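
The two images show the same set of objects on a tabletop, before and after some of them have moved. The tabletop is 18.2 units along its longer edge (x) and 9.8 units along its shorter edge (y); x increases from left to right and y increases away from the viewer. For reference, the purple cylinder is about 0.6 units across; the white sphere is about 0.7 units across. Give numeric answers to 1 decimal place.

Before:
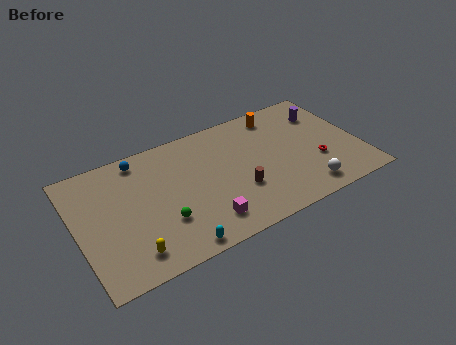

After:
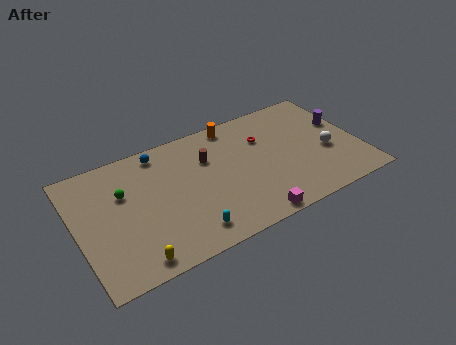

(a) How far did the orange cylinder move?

2.9

The orange cylinder moved from about (13.5, 8.4) to (10.6, 8.8), a distance of √(2.9² + 0.4²) ≈ 2.9.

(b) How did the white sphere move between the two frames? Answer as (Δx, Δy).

(1.9, 2.5)

The white sphere started near (14.2, 1.5) and ended near (16.1, 4.0).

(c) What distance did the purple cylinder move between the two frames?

1.6

The purple cylinder was near (16.4, 7.3) before and (17.4, 6.0) after, so it travelled √(1.0² + 1.3²) ≈ 1.6 units.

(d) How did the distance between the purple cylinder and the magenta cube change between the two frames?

-1.6

Before: roughly 10.2 units apart; after: 8.6. That's 1.6 units closer together.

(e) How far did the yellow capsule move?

0.6

The yellow capsule was near (3.0, 1.7) before and (3.1, 1.1) after, so it travelled √(0.1² + 0.6²) ≈ 0.6 units.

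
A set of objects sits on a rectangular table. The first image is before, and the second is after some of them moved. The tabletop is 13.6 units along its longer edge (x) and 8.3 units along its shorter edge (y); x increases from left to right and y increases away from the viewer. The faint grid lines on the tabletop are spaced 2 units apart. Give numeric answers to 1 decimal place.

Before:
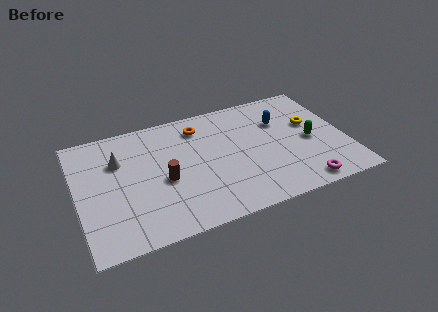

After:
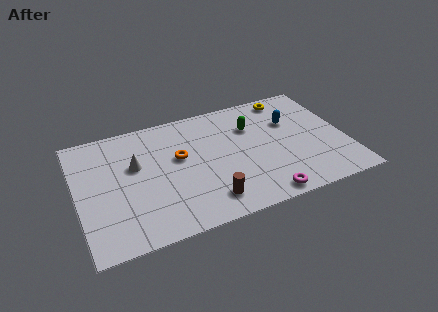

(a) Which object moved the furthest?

the green capsule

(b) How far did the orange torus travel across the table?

2.2

The orange torus was near (6.4, 6.7) before and (5.2, 4.9) after, so it travelled √(1.2² + 1.8²) ≈ 2.2 units.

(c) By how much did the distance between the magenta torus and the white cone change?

-2.6

Before: roughly 10.0 units apart; after: 7.4. That's 2.6 units closer together.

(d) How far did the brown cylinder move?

2.9

The brown cylinder moved from about (4.3, 3.6) to (6.3, 1.5), a distance of √(2.0² + 2.1²) ≈ 2.9.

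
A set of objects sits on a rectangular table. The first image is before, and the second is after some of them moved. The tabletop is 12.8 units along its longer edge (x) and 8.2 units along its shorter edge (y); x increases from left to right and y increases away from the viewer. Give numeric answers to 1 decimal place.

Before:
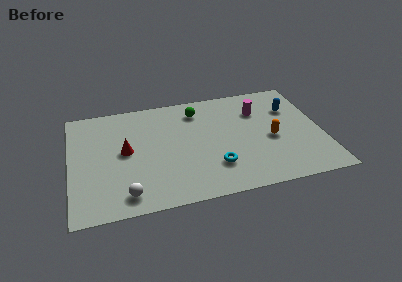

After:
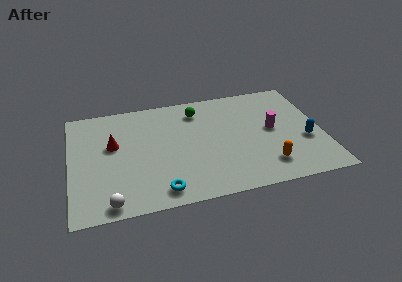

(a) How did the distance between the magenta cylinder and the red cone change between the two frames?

+1.0

Before: roughly 7.1 units apart; after: 8.1. That's 1.0 units further apart.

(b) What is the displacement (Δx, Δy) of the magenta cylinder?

(0.6, -1.6)

The magenta cylinder started near (9.7, 5.9) and ended near (10.3, 4.3).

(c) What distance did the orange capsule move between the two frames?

1.9

The orange capsule moved from about (10.2, 3.6) to (9.8, 1.7), a distance of √(0.4² + 1.9²) ≈ 1.9.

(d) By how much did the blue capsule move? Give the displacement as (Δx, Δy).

(0.5, -2.6)

From the two frames, the blue capsule sits at roughly (11.4, 5.7) before and (11.9, 3.1) after.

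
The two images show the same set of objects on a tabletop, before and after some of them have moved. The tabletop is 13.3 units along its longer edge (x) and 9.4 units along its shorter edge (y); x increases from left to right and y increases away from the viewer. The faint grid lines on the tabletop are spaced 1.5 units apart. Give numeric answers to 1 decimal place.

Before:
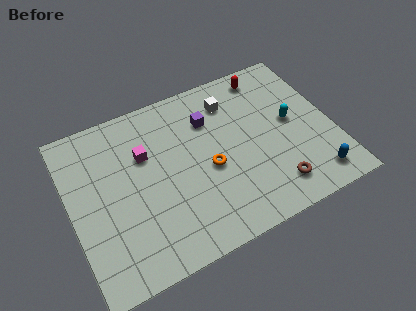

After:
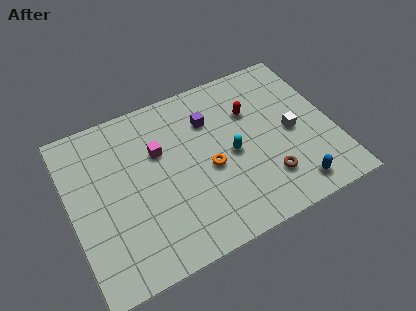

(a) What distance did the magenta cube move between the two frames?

0.7

The magenta cube moved from about (3.9, 6.2) to (4.6, 6.1), a distance of √(0.7² + 0.1²) ≈ 0.7.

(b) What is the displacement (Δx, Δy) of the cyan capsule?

(-3.2, -0.6)

The cyan capsule was at about (11.3, 5.0) and moved to about (8.1, 4.4).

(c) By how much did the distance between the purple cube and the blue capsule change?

-0.6

Before: roughly 7.1 units apart; after: 6.5. That's 0.6 units closer together.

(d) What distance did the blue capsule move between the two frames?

1.1

The blue capsule was near (11.9, 1.4) before and (10.8, 1.3) after, so it travelled √(1.1² + 0.1²) ≈ 1.1 units.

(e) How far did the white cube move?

4.0

The white cube moved from about (8.5, 7.4) to (11.2, 4.4), a distance of √(2.7² + 3.0²) ≈ 4.0.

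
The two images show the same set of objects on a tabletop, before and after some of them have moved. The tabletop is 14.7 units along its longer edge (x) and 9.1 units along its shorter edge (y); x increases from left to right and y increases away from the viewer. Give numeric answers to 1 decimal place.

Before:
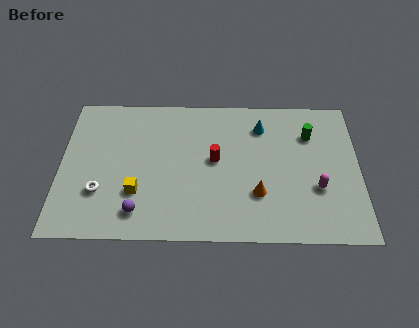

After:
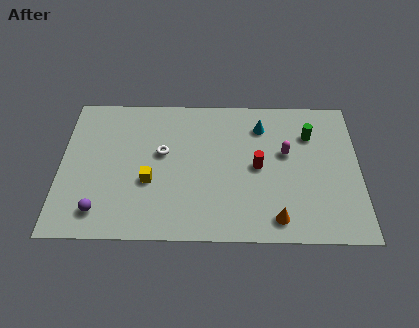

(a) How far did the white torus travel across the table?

3.9

From (2.0, 2.8) to (5.0, 5.3), the white torus covered √(3.0² + 2.5²) ≈ 3.9 units.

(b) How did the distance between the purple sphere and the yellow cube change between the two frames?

+1.9

They were about 1.2 units apart before and 3.1 after — 1.9 units further apart.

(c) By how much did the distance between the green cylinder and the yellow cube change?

-0.8

Before: roughly 9.3 units apart; after: 8.5. That's 0.8 units closer together.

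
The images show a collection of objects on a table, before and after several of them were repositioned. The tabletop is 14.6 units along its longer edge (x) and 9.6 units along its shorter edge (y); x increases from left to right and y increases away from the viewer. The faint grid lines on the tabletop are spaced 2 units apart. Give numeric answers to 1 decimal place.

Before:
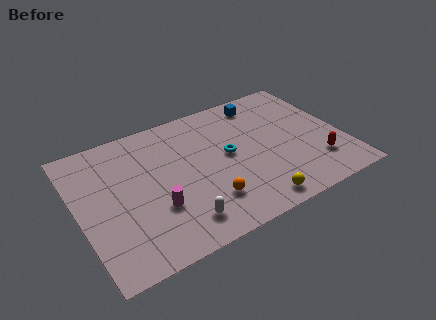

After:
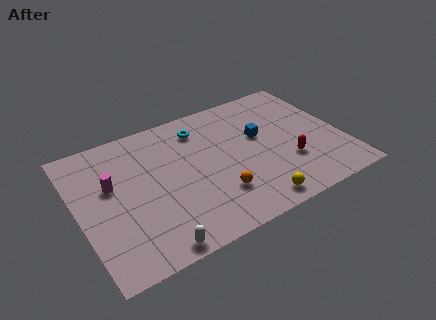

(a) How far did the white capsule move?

1.8

From (5.1, 1.7) to (3.5, 0.8), the white capsule covered √(1.6² + 0.9²) ≈ 1.8 units.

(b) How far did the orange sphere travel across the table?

0.6

The orange sphere was near (6.7, 2.4) before and (7.3, 2.6) after, so it travelled √(0.6² + 0.2²) ≈ 0.6 units.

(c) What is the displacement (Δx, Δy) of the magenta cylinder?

(-2.1, 2.6)

The magenta cylinder was at about (4.0, 3.2) and moved to about (1.9, 5.8).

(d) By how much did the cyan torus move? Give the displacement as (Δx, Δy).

(-1.2, 2.6)

From the two frames, the cyan torus sits at roughly (8.3, 5.1) before and (7.1, 7.7) after.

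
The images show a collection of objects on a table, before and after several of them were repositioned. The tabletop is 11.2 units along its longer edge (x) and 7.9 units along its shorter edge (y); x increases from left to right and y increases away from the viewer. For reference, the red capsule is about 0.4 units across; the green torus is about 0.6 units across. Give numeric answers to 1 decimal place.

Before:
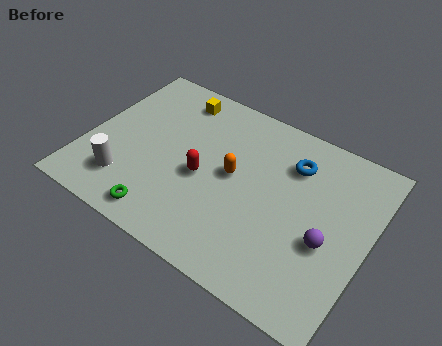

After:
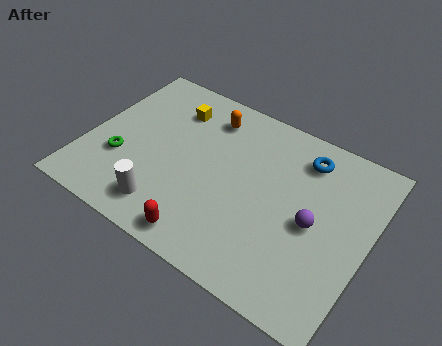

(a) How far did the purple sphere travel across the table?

0.8

The purple sphere moved from about (9.7, 3.2) to (9.1, 3.7), a distance of √(0.6² + 0.5²) ≈ 0.8.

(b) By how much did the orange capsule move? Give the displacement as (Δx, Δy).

(-1.4, 2.2)

The orange capsule was at about (5.8, 4.2) and moved to about (4.4, 6.4).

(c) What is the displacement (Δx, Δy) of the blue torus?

(0.4, 0.5)

The blue torus started near (7.9, 5.9) and ended near (8.3, 6.4).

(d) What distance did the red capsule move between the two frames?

2.7

From (4.7, 3.5) to (5.3, 0.9), the red capsule covered √(0.6² + 2.6²) ≈ 2.7 units.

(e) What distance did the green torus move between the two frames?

2.7

The green torus moved from about (3.6, 1.0) to (1.5, 2.7), a distance of √(2.1² + 1.7²) ≈ 2.7.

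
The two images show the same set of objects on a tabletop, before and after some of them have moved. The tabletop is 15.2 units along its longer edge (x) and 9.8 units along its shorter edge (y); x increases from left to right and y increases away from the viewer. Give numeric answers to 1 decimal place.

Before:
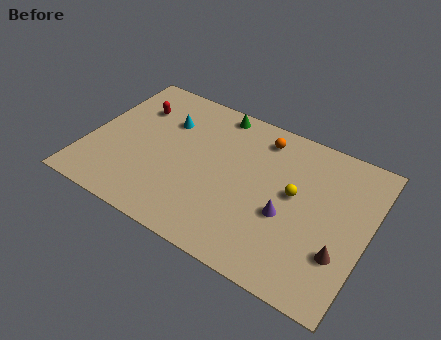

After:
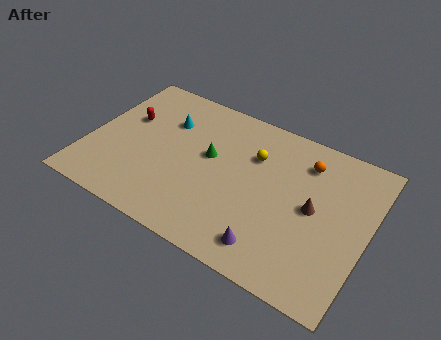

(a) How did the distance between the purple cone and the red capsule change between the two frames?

+0.3

The distance was about 9.5 in the first image and 9.8 in the second, so they moved 0.3 units further apart.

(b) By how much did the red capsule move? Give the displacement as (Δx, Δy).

(-0.3, -1.0)

The red capsule started near (2.1, 7.1) and ended near (1.8, 6.1).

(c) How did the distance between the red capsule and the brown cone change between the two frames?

-2.0

They were about 12.6 units apart before and 10.6 after — 2.0 units closer together.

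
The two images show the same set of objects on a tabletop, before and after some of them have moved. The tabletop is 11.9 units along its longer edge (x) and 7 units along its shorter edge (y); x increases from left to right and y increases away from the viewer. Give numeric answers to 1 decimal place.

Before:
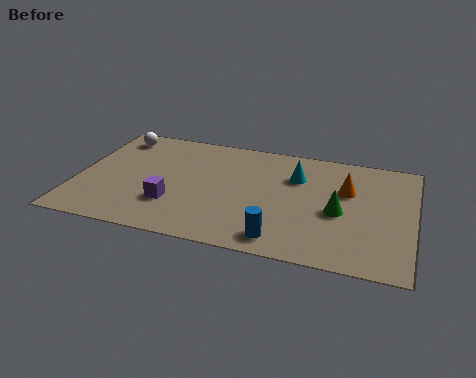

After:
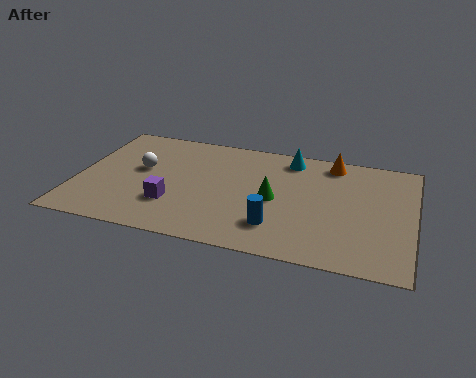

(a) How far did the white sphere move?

2.2

From (1.1, 5.9) to (2.2, 4.0), the white sphere covered √(1.1² + 1.9²) ≈ 2.2 units.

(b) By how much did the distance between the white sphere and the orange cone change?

-1.5

The distance was about 8.5 in the first image and 7.0 in the second, so they moved 1.5 units closer together.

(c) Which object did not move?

the purple cube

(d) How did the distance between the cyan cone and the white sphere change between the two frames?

-1.1

They were about 6.7 units apart before and 5.6 after — 1.1 units closer together.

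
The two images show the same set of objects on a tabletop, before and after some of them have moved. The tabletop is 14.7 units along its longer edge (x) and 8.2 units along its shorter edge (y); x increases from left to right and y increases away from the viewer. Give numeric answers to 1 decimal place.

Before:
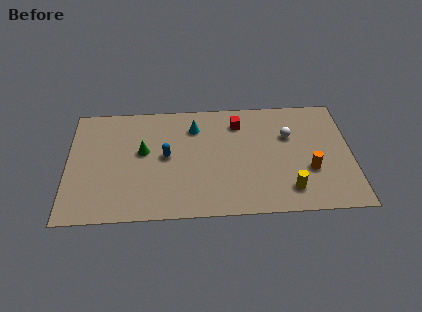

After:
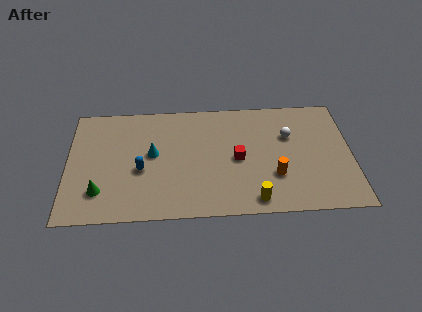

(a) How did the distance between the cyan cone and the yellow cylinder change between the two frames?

-0.4

Before: roughly 6.7 units apart; after: 6.3. That's 0.4 units closer together.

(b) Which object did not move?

the white sphere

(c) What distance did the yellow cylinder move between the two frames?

1.9

The yellow cylinder was near (11.4, 1.6) before and (9.6, 1.0) after, so it travelled √(1.8² + 0.6²) ≈ 1.9 units.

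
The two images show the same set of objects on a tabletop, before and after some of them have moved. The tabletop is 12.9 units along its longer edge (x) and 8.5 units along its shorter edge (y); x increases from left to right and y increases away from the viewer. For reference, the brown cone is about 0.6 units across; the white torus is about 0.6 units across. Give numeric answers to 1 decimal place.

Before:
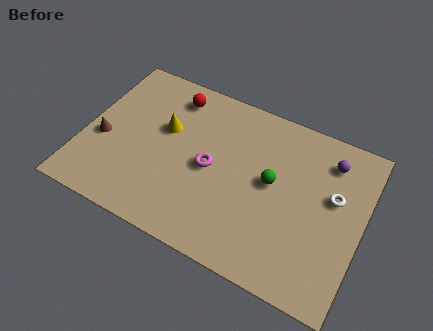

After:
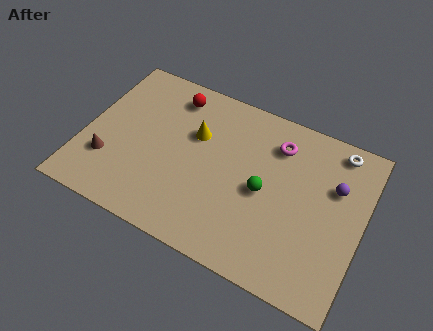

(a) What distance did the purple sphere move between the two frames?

1.3

The purple sphere was near (11.1, 6.8) before and (11.5, 5.6) after, so it travelled √(0.4² + 1.2²) ≈ 1.3 units.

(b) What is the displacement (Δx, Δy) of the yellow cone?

(1.4, 0.3)

The yellow cone was at about (3.6, 5.2) and moved to about (5.0, 5.5).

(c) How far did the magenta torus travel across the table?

3.8

The magenta torus was near (5.9, 4.1) before and (8.7, 6.6) after, so it travelled √(2.8² + 2.5²) ≈ 3.8 units.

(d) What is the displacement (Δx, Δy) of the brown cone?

(0.4, -1.0)

From the two frames, the brown cone sits at roughly (0.9, 3.5) before and (1.3, 2.5) after.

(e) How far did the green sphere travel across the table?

0.7

The green sphere moved from about (8.7, 4.6) to (8.4, 4.0), a distance of √(0.3² + 0.6²) ≈ 0.7.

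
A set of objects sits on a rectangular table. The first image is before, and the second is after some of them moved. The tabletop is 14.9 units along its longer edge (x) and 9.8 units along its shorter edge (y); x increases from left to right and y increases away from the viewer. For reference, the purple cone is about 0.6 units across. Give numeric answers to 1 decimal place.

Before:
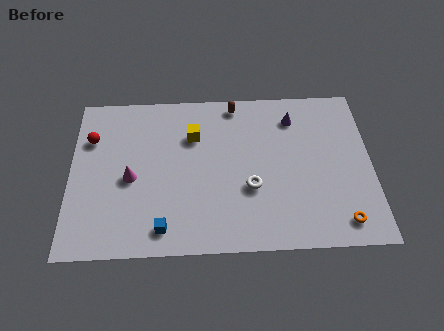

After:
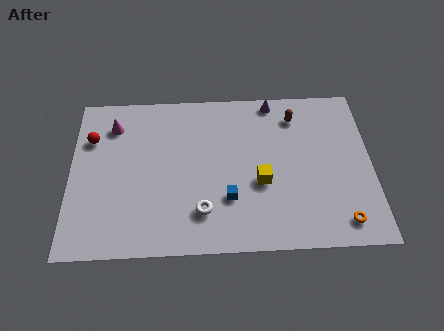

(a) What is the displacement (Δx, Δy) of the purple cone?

(-1.0, 1.1)

The purple cone started near (11.1, 7.8) and ended near (10.1, 8.9).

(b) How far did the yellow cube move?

4.5

The yellow cube was near (6.1, 6.9) before and (9.4, 3.9) after, so it travelled √(3.3² + 3.0²) ≈ 4.5 units.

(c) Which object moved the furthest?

the yellow cube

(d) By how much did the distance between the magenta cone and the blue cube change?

+4.0

The distance was about 3.4 in the first image and 7.4 in the second, so they moved 4.0 units further apart.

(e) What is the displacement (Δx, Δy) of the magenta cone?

(-0.9, 3.3)

The magenta cone was at about (3.0, 4.4) and moved to about (2.1, 7.7).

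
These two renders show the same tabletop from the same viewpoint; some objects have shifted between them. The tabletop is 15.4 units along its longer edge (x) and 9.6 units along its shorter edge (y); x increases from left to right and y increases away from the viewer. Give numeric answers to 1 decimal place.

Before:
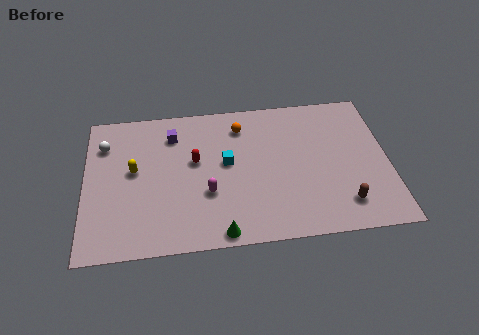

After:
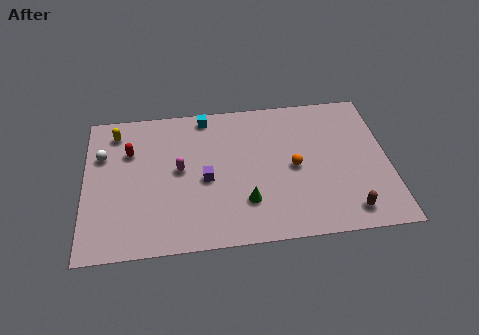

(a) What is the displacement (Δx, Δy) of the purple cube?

(1.6, -3.2)

The purple cube started near (4.5, 7.5) and ended near (6.1, 4.3).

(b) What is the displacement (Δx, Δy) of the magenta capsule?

(-1.4, 1.7)

The magenta capsule was at about (6.2, 3.4) and moved to about (4.8, 5.1).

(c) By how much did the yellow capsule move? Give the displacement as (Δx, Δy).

(-0.9, 2.7)

The yellow capsule started near (2.5, 5.3) and ended near (1.6, 8.0).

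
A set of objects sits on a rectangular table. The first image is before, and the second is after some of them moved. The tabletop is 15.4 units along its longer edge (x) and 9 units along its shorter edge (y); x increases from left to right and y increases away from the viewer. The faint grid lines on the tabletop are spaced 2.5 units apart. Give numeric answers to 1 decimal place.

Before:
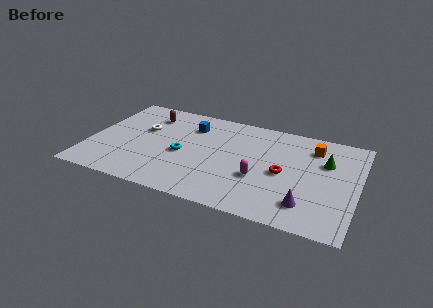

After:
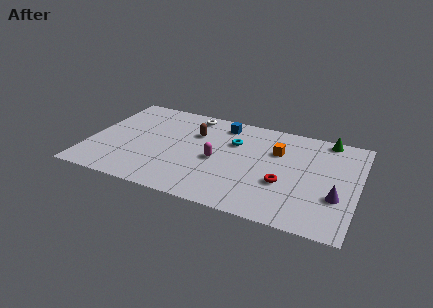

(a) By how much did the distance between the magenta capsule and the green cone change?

+2.8

The distance was about 4.5 in the first image and 7.3 in the second, so they moved 2.8 units further apart.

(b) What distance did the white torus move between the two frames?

3.5

The white torus moved from about (2.9, 5.6) to (5.5, 7.9), a distance of √(2.6² + 2.3²) ≈ 3.5.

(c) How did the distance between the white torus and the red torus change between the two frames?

-1.0

Before: roughly 8.4 units apart; after: 7.4. That's 1.0 units closer together.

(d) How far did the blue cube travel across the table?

2.0

From (5.6, 6.8) to (7.4, 7.6), the blue cube covered √(1.8² + 0.8²) ≈ 2.0 units.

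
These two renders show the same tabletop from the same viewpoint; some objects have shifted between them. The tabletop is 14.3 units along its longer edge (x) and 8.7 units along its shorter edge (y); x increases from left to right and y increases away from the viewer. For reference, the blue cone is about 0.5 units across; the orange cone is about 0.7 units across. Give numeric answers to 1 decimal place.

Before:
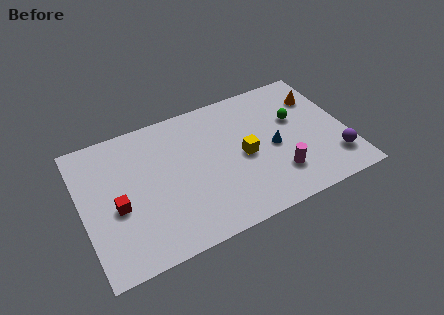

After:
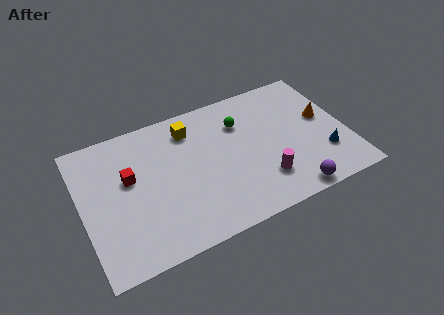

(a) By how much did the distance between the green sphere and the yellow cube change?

-0.5

Before: roughly 3.3 units apart; after: 2.8. That's 0.5 units closer together.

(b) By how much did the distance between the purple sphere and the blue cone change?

-1.0

They were about 3.7 units apart before and 2.7 after — 1.0 units closer together.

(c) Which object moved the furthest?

the yellow cube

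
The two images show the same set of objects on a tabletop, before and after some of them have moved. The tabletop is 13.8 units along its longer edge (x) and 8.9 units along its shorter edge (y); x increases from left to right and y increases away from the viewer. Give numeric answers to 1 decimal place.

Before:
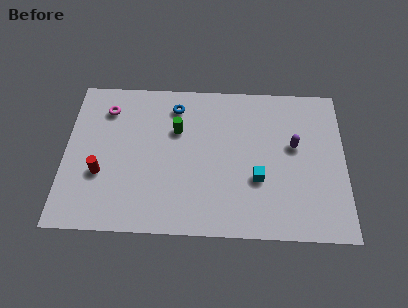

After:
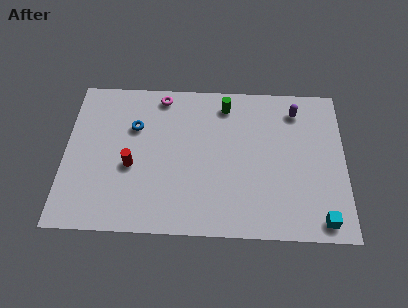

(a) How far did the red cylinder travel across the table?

1.6

The red cylinder was near (1.8, 3.2) before and (3.3, 3.7) after, so it travelled √(1.5² + 0.5²) ≈ 1.6 units.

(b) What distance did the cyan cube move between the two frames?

3.8

The cyan cube was near (9.5, 3.2) before and (12.6, 1.0) after, so it travelled √(3.1² + 2.2²) ≈ 3.8 units.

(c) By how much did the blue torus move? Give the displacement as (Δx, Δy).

(-2.0, -1.3)

The blue torus was at about (5.4, 7.3) and moved to about (3.4, 6.0).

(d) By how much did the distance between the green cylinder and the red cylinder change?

+1.4

They were about 4.6 units apart before and 6.0 after — 1.4 units further apart.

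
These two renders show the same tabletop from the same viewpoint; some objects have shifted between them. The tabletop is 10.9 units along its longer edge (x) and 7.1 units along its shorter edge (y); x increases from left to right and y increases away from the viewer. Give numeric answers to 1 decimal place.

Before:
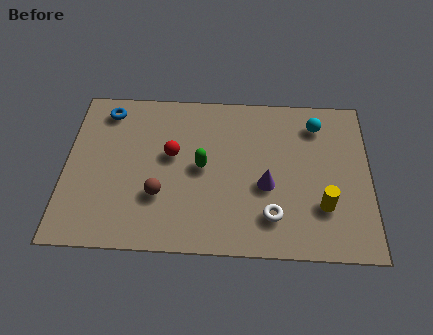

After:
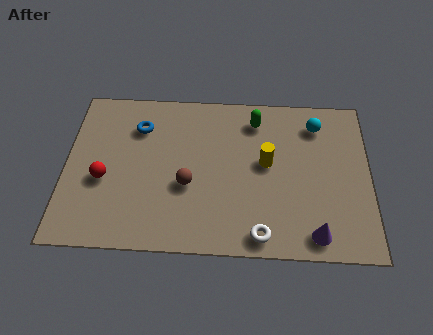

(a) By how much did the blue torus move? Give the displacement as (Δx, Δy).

(1.2, -0.7)

The blue torus was at about (1.4, 6.0) and moved to about (2.6, 5.3).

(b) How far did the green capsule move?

2.9

From (4.9, 3.6) to (6.8, 5.8), the green capsule covered √(1.9² + 2.2²) ≈ 2.9 units.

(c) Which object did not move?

the cyan sphere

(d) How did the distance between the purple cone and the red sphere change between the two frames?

+4.2

They were about 3.6 units apart before and 7.8 after — 4.2 units further apart.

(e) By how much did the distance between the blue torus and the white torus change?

-1.1

The distance was about 7.4 in the first image and 6.3 in the second, so they moved 1.1 units closer together.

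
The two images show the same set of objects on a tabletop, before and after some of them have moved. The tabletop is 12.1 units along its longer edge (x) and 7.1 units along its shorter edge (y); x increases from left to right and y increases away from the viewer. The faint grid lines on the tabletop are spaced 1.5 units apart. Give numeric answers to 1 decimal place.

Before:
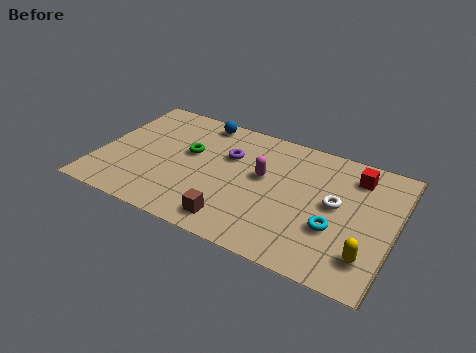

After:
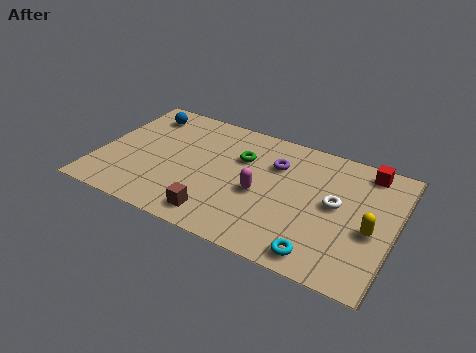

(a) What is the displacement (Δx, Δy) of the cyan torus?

(-0.4, -1.6)

From the two frames, the cyan torus sits at roughly (9.8, 2.5) before and (9.4, 0.9) after.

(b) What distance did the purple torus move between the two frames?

1.9

The purple torus was near (5.2, 4.7) before and (7.1, 5.0) after, so it travelled √(1.9² + 0.3²) ≈ 1.9 units.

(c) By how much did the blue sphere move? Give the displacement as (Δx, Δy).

(-2.4, -0.5)

From the two frames, the blue sphere sits at roughly (3.8, 6.3) before and (1.4, 5.8) after.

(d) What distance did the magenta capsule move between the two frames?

1.0

The magenta capsule moved from about (6.7, 4.1) to (6.7, 3.1), a distance of √(0.0² + 1.0²) ≈ 1.0.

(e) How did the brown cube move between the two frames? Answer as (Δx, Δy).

(-0.7, 0.0)

From the two frames, the brown cube sits at roughly (5.9, 1.1) before and (5.2, 1.1) after.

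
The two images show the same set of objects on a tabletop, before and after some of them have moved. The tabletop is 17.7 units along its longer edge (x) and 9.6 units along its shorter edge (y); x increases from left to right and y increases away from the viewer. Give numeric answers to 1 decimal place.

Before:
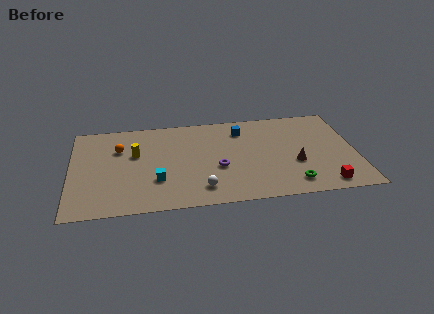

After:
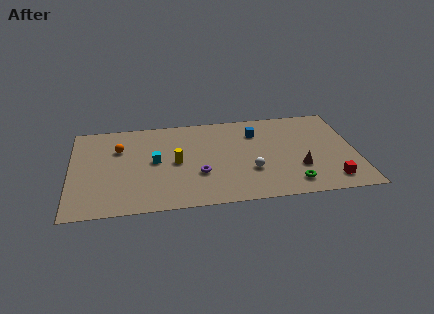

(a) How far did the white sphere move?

3.4

The white sphere moved from about (8.0, 1.8) to (11.1, 3.2), a distance of √(3.1² + 1.4²) ≈ 3.4.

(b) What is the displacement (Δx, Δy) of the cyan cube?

(-0.1, 2.0)

From the two frames, the cyan cube sits at roughly (5.3, 3.0) before and (5.2, 5.0) after.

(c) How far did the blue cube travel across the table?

1.0

The blue cube moved from about (10.7, 7.6) to (11.6, 7.2), a distance of √(0.9² + 0.4²) ≈ 1.0.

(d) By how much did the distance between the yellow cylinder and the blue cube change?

-1.2

Before: roughly 6.9 units apart; after: 5.7. That's 1.2 units closer together.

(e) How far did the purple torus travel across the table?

1.3

The purple torus was near (9.1, 3.8) before and (7.9, 3.3) after, so it travelled √(1.2² + 0.5²) ≈ 1.3 units.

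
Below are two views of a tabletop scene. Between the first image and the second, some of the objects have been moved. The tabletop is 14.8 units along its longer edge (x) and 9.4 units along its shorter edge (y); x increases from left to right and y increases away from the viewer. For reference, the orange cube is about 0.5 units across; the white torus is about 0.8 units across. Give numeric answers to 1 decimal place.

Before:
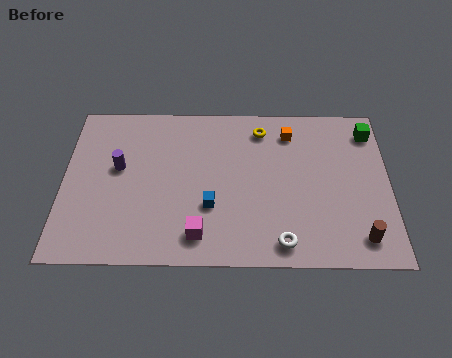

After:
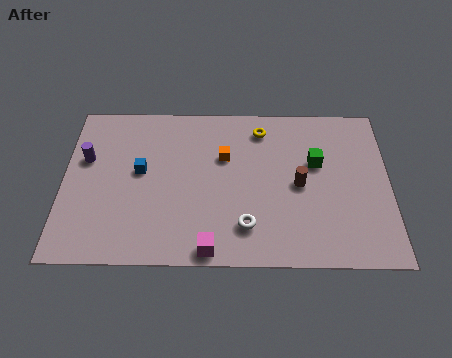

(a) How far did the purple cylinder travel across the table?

1.6

The purple cylinder was near (2.5, 5.4) before and (1.0, 5.9) after, so it travelled √(1.5² + 0.5²) ≈ 1.6 units.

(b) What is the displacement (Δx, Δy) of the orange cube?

(-3.0, -1.5)

From the two frames, the orange cube sits at roughly (10.3, 7.6) before and (7.3, 6.1) after.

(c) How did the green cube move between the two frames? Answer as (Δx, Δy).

(-2.5, -1.9)

From the two frames, the green cube sits at roughly (14.0, 7.7) before and (11.5, 5.8) after.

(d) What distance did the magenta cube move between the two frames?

0.9

From (6.2, 1.6) to (6.7, 0.8), the magenta cube covered √(0.5² + 0.8²) ≈ 0.9 units.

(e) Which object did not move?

the yellow torus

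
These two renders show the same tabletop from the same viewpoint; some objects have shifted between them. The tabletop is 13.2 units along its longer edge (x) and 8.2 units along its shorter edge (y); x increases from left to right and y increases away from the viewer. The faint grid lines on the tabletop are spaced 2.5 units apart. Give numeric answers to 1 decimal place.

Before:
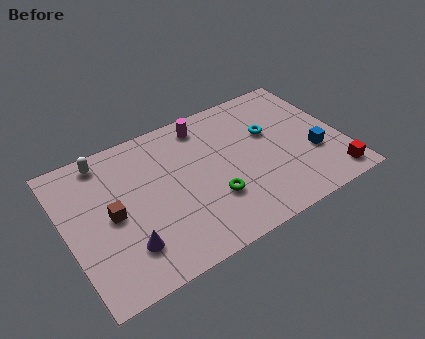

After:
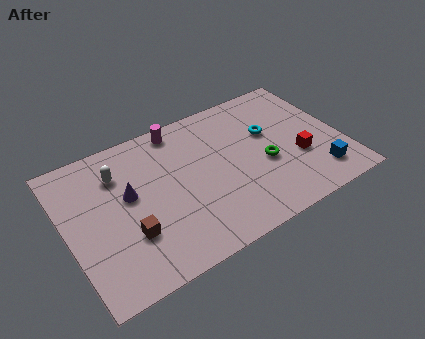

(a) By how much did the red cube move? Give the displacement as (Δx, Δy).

(-1.3, 1.9)

From the two frames, the red cube sits at roughly (12.3, 1.1) before and (11.0, 3.0) after.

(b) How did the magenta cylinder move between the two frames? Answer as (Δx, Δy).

(-1.2, 0.3)

From the two frames, the magenta cylinder sits at roughly (7.0, 7.0) before and (5.8, 7.3) after.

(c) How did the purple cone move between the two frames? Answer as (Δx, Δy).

(0.5, 2.7)

The purple cone was at about (2.5, 2.0) and moved to about (3.0, 4.7).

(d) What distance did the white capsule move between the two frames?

1.2

From (2.2, 7.2) to (2.7, 6.1), the white capsule covered √(0.5² + 1.1²) ≈ 1.2 units.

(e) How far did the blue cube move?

1.3

The blue cube moved from about (11.7, 2.9) to (11.7, 1.6), a distance of √(0.0² + 1.3²) ≈ 1.3.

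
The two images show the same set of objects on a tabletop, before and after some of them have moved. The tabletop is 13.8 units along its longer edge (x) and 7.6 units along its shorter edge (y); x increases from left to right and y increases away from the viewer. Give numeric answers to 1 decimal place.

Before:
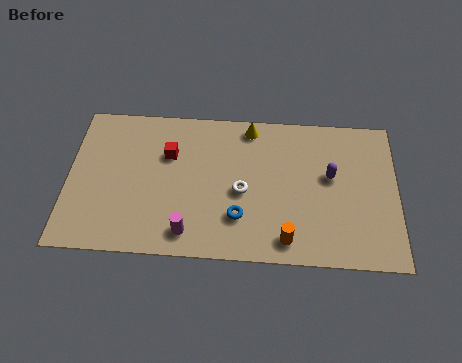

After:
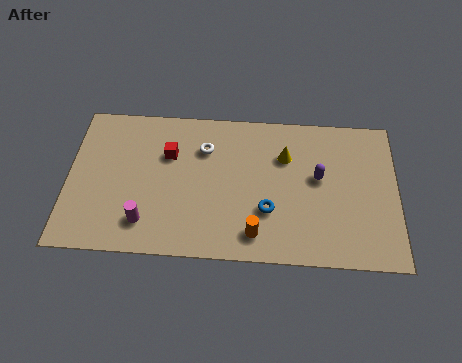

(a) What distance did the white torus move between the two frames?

2.6

The white torus moved from about (7.3, 3.4) to (5.7, 5.5), a distance of √(1.6² + 2.1²) ≈ 2.6.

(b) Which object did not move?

the red cube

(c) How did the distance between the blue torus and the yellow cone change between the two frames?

-1.7

Before: roughly 4.6 units apart; after: 2.9. That's 1.7 units closer together.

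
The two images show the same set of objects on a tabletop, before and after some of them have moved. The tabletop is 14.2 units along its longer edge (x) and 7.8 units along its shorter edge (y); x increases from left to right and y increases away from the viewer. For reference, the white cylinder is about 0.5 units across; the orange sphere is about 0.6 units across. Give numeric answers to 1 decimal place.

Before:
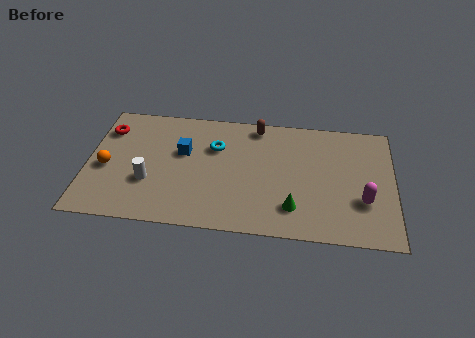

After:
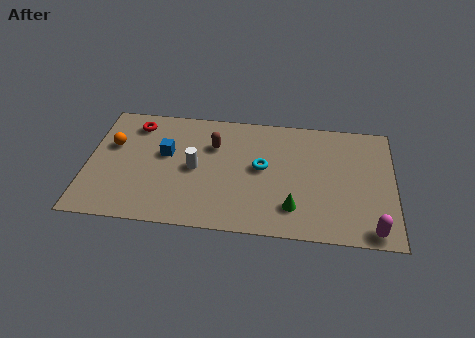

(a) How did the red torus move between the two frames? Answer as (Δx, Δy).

(1.3, 0.5)

The red torus started near (0.8, 5.9) and ended near (2.1, 6.4).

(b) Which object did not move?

the green cone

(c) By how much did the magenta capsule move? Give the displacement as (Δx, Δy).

(0.4, -1.8)

The magenta capsule started near (12.8, 2.6) and ended near (13.2, 0.8).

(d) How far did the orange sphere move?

1.5

The orange sphere was near (0.9, 3.4) before and (1.1, 4.9) after, so it travelled √(0.2² + 1.5²) ≈ 1.5 units.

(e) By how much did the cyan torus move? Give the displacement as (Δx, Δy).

(2.2, -1.1)

From the two frames, the cyan torus sits at roughly (5.9, 5.3) before and (8.1, 4.2) after.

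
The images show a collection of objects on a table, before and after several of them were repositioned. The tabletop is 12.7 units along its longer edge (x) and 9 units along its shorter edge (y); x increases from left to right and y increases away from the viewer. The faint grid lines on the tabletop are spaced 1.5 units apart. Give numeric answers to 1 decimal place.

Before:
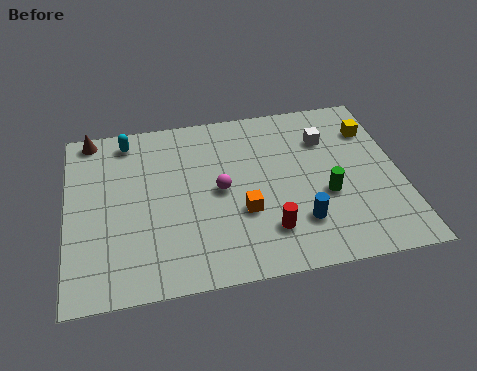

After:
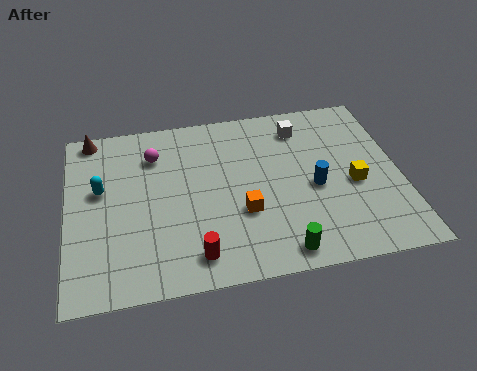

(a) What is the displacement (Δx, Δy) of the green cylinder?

(-1.9, -2.5)

The green cylinder started near (9.8, 3.5) and ended near (7.9, 1.0).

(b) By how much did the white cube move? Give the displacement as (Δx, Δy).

(-0.9, 0.8)

The white cube was at about (10.0, 6.5) and moved to about (9.1, 7.3).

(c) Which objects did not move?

the orange cube and the brown cone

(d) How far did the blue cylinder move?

1.8

The blue cylinder was near (8.7, 2.3) before and (9.4, 4.0) after, so it travelled √(0.7² + 1.7²) ≈ 1.8 units.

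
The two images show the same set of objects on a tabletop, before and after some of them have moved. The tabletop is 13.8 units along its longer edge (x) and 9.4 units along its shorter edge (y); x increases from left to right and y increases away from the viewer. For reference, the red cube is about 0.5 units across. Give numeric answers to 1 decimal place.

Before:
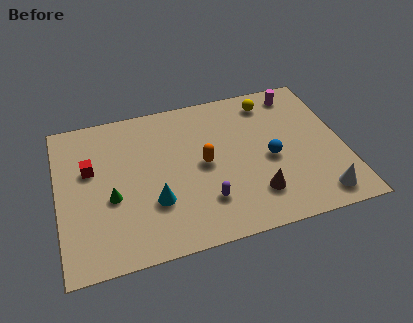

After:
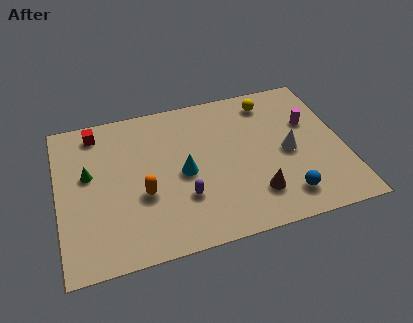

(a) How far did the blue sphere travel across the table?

2.5

The blue sphere was near (10.2, 4.2) before and (10.7, 1.7) after, so it travelled √(0.5² + 2.5²) ≈ 2.5 units.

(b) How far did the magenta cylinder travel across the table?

2.1

The magenta cylinder moved from about (11.9, 8.1) to (12.3, 6.0), a distance of √(0.4² + 2.1²) ≈ 2.1.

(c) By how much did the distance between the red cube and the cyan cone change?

+1.4

Before: roughly 4.0 units apart; after: 5.4. That's 1.4 units further apart.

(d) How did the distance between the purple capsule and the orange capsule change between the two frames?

-0.3

Before: roughly 2.3 units apart; after: 2.0. That's 0.3 units closer together.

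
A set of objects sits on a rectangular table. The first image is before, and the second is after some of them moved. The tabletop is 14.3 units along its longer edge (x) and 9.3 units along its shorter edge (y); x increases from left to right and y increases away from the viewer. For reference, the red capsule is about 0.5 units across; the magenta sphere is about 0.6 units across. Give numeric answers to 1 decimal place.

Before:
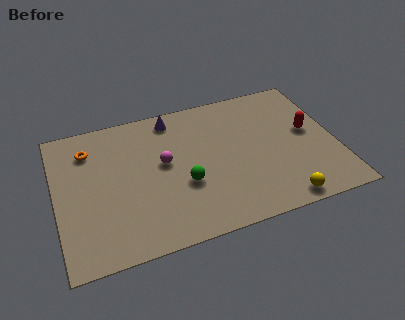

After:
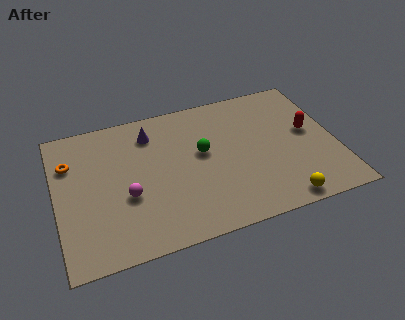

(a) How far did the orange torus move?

1.2

The orange torus was near (1.8, 7.2) before and (0.8, 6.6) after, so it travelled √(1.0² + 0.6²) ≈ 1.2 units.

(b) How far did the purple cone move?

1.4

From (6.2, 8.1) to (5.0, 7.4), the purple cone covered √(1.2² + 0.7²) ≈ 1.4 units.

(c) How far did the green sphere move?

2.1

The green sphere moved from about (6.4, 3.5) to (7.5, 5.3), a distance of √(1.1² + 1.8²) ≈ 2.1.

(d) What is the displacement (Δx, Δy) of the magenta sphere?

(-2.0, -1.6)

From the two frames, the magenta sphere sits at roughly (5.5, 5.2) before and (3.5, 3.6) after.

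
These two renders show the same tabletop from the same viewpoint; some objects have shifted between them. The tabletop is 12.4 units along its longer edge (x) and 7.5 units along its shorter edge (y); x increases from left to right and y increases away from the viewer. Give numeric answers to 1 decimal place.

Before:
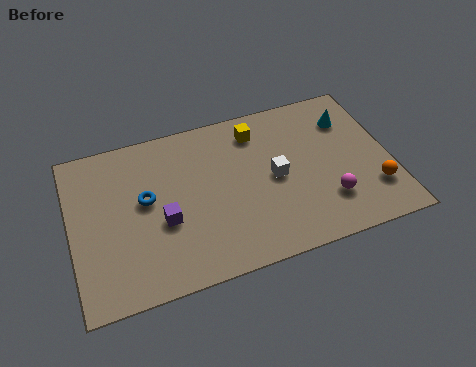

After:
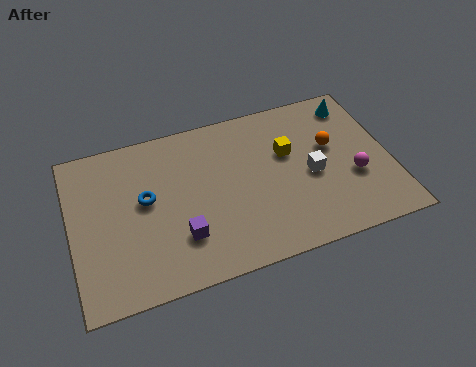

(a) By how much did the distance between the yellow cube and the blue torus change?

+0.7

They were about 4.9 units apart before and 5.6 after — 0.7 units further apart.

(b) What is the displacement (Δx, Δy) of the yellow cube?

(1.1, -1.4)

The yellow cube started near (7.4, 6.1) and ended near (8.5, 4.7).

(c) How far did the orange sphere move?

2.9

The orange sphere moved from about (11.6, 2.0) to (10.2, 4.5), a distance of √(1.4² + 2.5²) ≈ 2.9.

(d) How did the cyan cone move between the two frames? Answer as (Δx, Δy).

(0.3, 0.7)

The cyan cone started near (11.0, 5.6) and ended near (11.3, 6.3).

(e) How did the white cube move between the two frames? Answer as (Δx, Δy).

(1.4, -0.3)

The white cube started near (7.9, 3.7) and ended near (9.3, 3.4).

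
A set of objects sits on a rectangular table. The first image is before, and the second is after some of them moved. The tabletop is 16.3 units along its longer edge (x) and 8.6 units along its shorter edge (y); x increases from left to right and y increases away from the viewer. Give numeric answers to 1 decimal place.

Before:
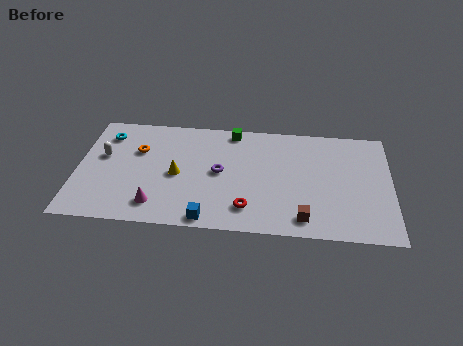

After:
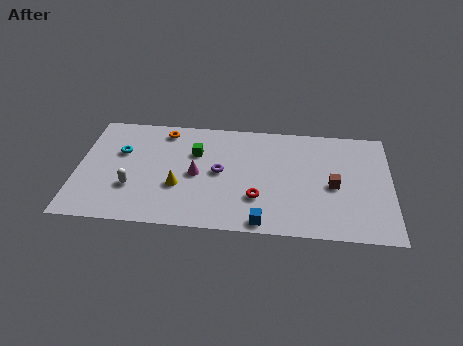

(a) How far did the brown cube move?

3.0

The brown cube moved from about (11.8, 1.3) to (13.3, 3.9), a distance of √(1.5² + 2.6²) ≈ 3.0.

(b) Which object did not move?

the purple torus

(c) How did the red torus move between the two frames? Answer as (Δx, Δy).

(0.5, 0.8)

The red torus started near (8.9, 1.8) and ended near (9.4, 2.6).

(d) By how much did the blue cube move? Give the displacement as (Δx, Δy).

(2.8, 0.0)

The blue cube started near (6.9, 0.8) and ended near (9.7, 0.8).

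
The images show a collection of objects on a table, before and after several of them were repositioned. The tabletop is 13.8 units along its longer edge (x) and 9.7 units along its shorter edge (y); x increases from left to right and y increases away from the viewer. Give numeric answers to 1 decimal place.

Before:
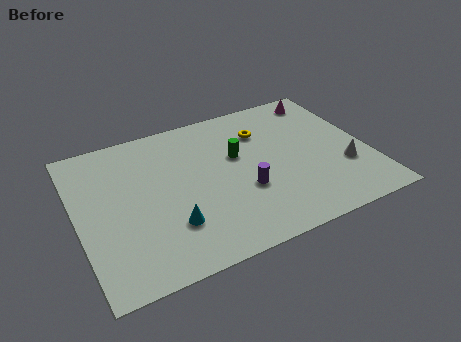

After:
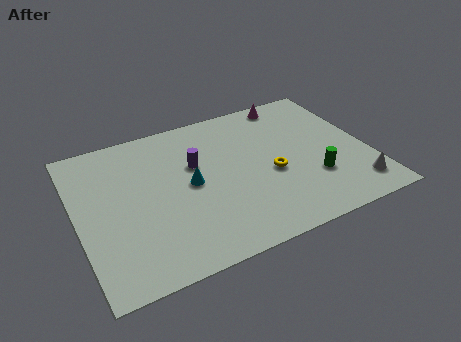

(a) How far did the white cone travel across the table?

1.5

The white cone moved from about (12.5, 3.2) to (12.8, 1.7), a distance of √(0.3² + 1.5²) ≈ 1.5.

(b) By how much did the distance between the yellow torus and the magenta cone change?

+1.4

Before: roughly 3.5 units apart; after: 4.9. That's 1.4 units further apart.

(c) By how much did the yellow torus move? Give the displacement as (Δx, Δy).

(0.0, -3.0)

The yellow torus was at about (9.1, 7.1) and moved to about (9.1, 4.1).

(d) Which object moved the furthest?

the green cylinder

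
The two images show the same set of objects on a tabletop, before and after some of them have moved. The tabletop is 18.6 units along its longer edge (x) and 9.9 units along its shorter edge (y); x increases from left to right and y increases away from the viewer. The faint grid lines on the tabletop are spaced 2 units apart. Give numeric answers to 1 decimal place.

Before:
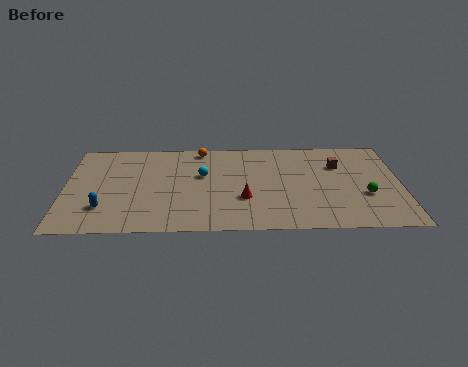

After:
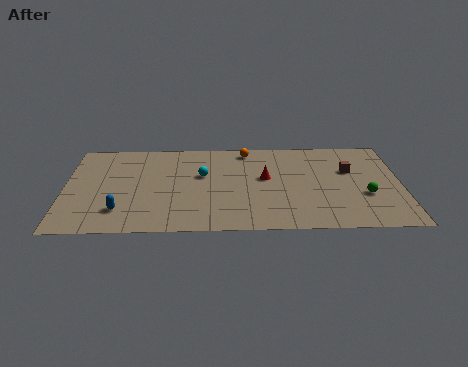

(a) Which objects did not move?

the green sphere and the cyan sphere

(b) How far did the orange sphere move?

2.6

The orange sphere was near (7.5, 8.9) before and (10.1, 8.7) after, so it travelled √(2.6² + 0.2²) ≈ 2.6 units.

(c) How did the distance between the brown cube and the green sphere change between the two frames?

-0.8

They were about 3.6 units apart before and 2.8 after — 0.8 units closer together.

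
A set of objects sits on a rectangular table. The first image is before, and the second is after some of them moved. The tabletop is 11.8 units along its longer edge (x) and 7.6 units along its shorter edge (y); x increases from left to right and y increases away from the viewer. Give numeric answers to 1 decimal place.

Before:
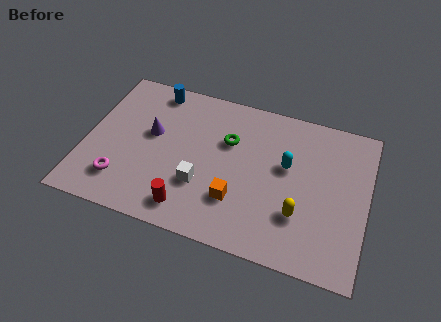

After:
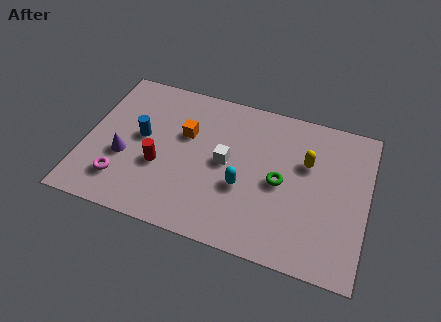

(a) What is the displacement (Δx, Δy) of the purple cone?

(-1.0, -1.5)

The purple cone was at about (2.7, 4.4) and moved to about (1.7, 2.9).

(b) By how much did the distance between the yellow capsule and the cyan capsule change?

+0.9

The distance was about 2.3 in the first image and 3.2 in the second, so they moved 0.9 units further apart.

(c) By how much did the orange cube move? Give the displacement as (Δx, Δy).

(-2.4, 2.6)

The orange cube was at about (6.5, 2.2) and moved to about (4.1, 4.8).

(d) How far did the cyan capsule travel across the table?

2.3

The cyan capsule was near (8.4, 4.5) before and (6.7, 2.9) after, so it travelled √(1.7² + 1.6²) ≈ 2.3 units.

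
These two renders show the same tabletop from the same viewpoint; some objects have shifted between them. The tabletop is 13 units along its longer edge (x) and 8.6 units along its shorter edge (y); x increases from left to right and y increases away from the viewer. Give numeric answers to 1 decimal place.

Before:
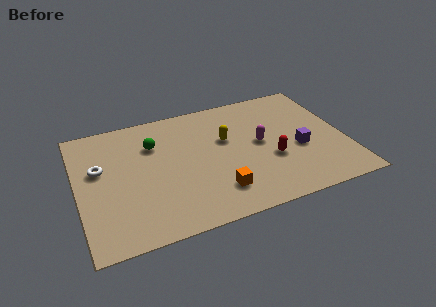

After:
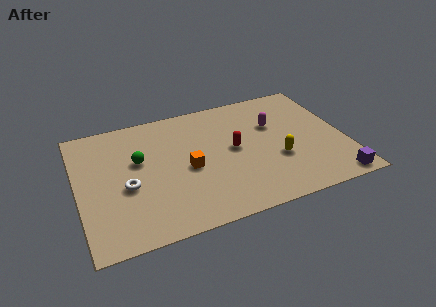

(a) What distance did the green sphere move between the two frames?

1.2

The green sphere moved from about (3.8, 6.1) to (3.0, 5.2), a distance of √(0.8² + 0.9²) ≈ 1.2.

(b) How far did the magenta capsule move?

1.4

From (8.9, 4.5) to (9.7, 5.6), the magenta capsule covered √(0.8² + 1.1²) ≈ 1.4 units.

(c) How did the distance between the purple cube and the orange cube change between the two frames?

+3.0

Before: roughly 4.5 units apart; after: 7.5. That's 3.0 units further apart.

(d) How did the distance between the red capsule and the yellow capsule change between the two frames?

-0.5

The distance was about 2.9 in the first image and 2.4 in the second, so they moved 0.5 units closer together.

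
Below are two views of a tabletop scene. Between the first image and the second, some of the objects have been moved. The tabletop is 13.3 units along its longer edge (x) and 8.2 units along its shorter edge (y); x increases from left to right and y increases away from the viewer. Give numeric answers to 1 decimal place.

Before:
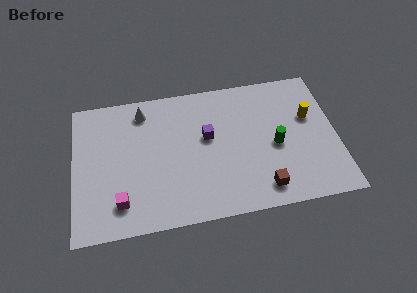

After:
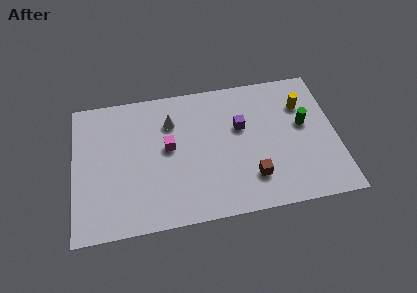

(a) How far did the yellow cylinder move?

0.9

The yellow cylinder moved from about (12.0, 5.1) to (11.7, 5.9), a distance of √(0.3² + 0.8²) ≈ 0.9.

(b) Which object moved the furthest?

the magenta cube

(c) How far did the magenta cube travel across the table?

3.8

The magenta cube moved from about (2.3, 1.7) to (4.8, 4.5), a distance of √(2.5² + 2.8²) ≈ 3.8.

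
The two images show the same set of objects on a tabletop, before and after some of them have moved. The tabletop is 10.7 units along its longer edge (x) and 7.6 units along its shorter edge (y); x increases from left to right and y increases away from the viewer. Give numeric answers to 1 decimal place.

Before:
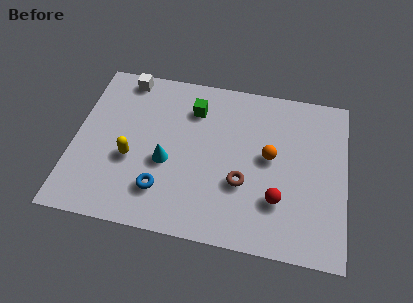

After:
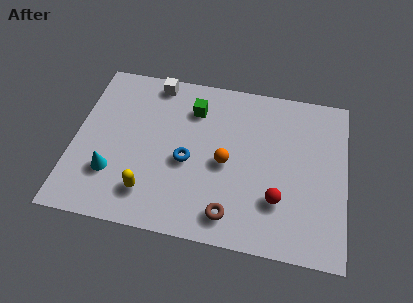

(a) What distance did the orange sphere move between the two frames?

1.8

From (7.7, 4.1) to (6.0, 3.5), the orange sphere covered √(1.7² + 0.6²) ≈ 1.8 units.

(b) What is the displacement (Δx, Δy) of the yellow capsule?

(0.8, -1.4)

From the two frames, the yellow capsule sits at roughly (2.3, 3.0) before and (3.1, 1.6) after.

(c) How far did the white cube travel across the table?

1.2

The white cube was near (1.8, 6.8) before and (3.0, 6.8) after, so it travelled √(1.2² + 0.0²) ≈ 1.2 units.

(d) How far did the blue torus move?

1.7

The blue torus was near (3.6, 1.8) before and (4.5, 3.3) after, so it travelled √(0.9² + 1.5²) ≈ 1.7 units.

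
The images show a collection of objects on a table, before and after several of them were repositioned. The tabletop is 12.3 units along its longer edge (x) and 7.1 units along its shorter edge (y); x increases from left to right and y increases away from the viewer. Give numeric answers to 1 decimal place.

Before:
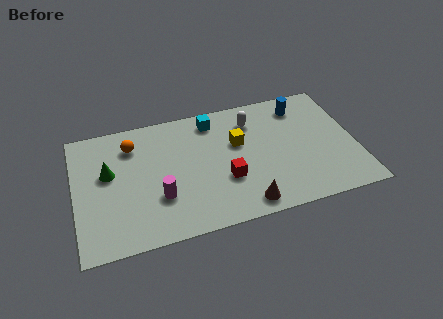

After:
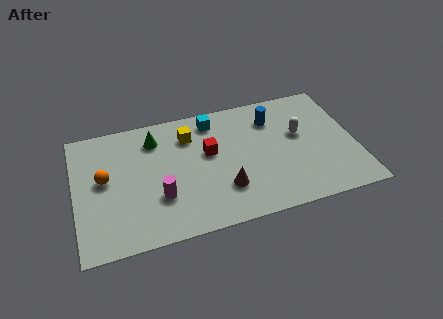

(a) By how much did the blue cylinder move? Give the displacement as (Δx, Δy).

(-1.3, -0.4)

The blue cylinder was at about (10.1, 5.8) and moved to about (8.8, 5.4).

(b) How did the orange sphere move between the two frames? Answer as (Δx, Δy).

(-1.3, -1.6)

The orange sphere started near (2.6, 5.5) and ended near (1.3, 3.9).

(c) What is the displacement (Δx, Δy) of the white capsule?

(2.0, -1.3)

From the two frames, the white capsule sits at roughly (7.9, 5.5) before and (9.9, 4.2) after.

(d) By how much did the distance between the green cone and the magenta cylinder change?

+0.5

They were about 2.8 units apart before and 3.3 after — 0.5 units further apart.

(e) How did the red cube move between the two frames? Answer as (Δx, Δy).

(-0.6, 1.7)

From the two frames, the red cube sits at roughly (6.5, 2.5) before and (5.9, 4.2) after.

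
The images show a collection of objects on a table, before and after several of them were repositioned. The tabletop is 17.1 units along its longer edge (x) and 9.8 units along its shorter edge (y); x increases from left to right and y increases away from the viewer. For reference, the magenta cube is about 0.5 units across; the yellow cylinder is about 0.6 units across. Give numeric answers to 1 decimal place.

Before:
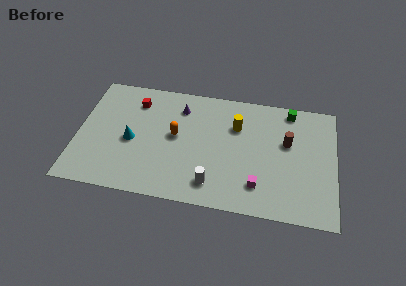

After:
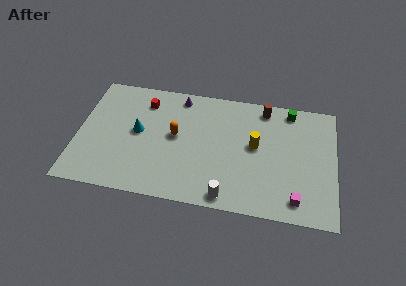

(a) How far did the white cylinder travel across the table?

1.3

The white cylinder moved from about (9.1, 1.8) to (10.1, 1.0), a distance of √(1.0² + 0.8²) ≈ 1.3.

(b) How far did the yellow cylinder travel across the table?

1.9

The yellow cylinder was near (10.5, 6.8) before and (11.8, 5.4) after, so it travelled √(1.3² + 1.4²) ≈ 1.9 units.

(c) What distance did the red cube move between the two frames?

0.6

From (3.7, 7.7) to (4.3, 7.8), the red cube covered √(0.6² + 0.1²) ≈ 0.6 units.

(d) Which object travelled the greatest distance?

the brown cylinder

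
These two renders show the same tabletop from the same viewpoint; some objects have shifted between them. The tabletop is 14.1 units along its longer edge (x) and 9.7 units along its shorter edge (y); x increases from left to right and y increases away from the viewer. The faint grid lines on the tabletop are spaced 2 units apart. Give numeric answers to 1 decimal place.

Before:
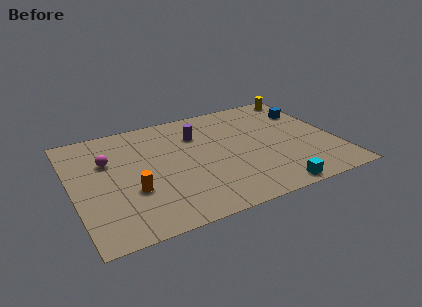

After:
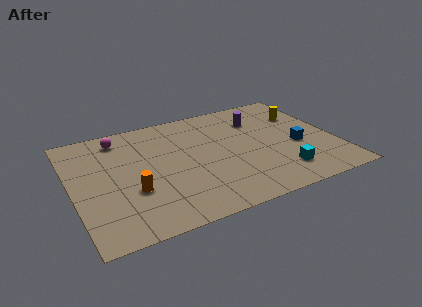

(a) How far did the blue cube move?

3.2

The blue cube was near (13.0, 7.0) before and (12.0, 4.0) after, so it travelled √(1.0² + 3.0²) ≈ 3.2 units.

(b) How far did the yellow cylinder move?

1.9

The yellow cylinder was near (13.1, 8.7) before and (12.7, 6.8) after, so it travelled √(0.4² + 1.9²) ≈ 1.9 units.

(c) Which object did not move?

the orange cylinder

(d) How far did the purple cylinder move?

3.4

The purple cylinder moved from about (6.9, 7.0) to (10.3, 7.2), a distance of √(3.4² + 0.2²) ≈ 3.4.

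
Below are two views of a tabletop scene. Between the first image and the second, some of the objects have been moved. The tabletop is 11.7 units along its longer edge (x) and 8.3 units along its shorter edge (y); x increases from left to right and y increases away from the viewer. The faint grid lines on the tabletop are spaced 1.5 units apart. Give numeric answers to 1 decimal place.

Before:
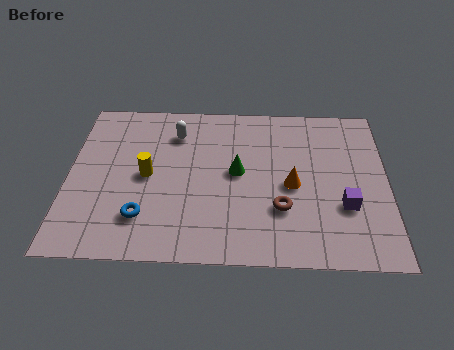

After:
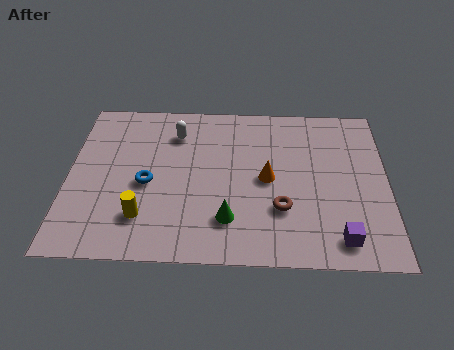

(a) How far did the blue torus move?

1.7

The blue torus moved from about (2.8, 2.0) to (2.9, 3.7), a distance of √(0.1² + 1.7²) ≈ 1.7.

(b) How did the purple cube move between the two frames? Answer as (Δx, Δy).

(-0.2, -1.6)

The purple cube started near (10.1, 2.8) and ended near (9.9, 1.2).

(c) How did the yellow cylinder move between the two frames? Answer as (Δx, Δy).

(-0.1, -2.1)

From the two frames, the yellow cylinder sits at roughly (2.9, 4.1) before and (2.8, 2.0) after.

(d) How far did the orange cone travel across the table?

0.9

The orange cone was near (8.2, 3.8) before and (7.3, 4.1) after, so it travelled √(0.9² + 0.3²) ≈ 0.9 units.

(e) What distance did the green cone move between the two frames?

2.4

The green cone moved from about (6.2, 4.4) to (5.9, 2.0), a distance of √(0.3² + 2.4²) ≈ 2.4.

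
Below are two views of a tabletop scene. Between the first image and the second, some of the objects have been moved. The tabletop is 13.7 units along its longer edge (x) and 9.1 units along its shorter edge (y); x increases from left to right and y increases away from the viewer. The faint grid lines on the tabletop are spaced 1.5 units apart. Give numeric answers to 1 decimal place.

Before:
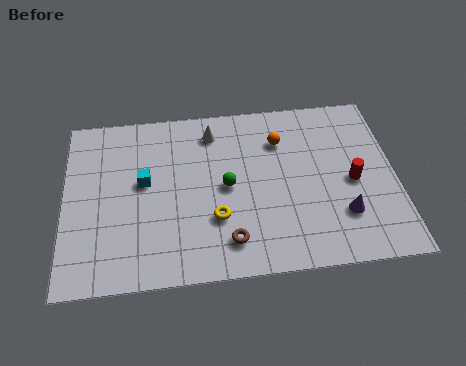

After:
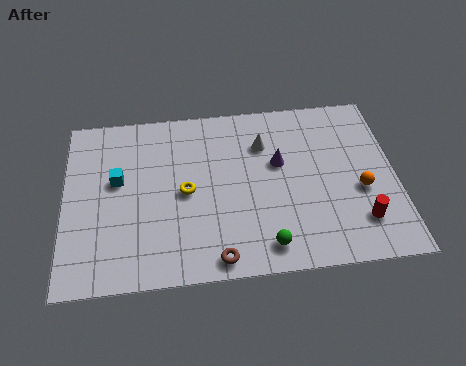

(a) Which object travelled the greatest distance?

the orange sphere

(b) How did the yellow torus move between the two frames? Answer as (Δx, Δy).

(-1.2, 1.5)

The yellow torus was at about (6.2, 2.9) and moved to about (5.0, 4.4).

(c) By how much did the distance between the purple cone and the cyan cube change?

-1.8

The distance was about 8.5 in the first image and 6.7 in the second, so they moved 1.8 units closer together.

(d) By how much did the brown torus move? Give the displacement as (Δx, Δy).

(-0.5, -0.8)

From the two frames, the brown torus sits at roughly (6.7, 1.7) before and (6.2, 0.9) after.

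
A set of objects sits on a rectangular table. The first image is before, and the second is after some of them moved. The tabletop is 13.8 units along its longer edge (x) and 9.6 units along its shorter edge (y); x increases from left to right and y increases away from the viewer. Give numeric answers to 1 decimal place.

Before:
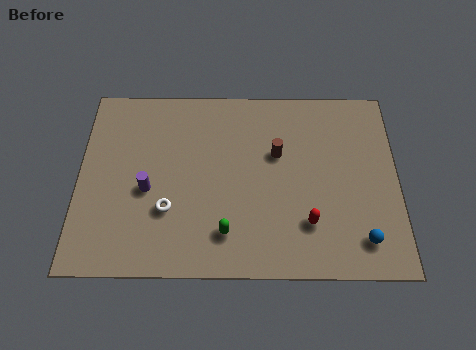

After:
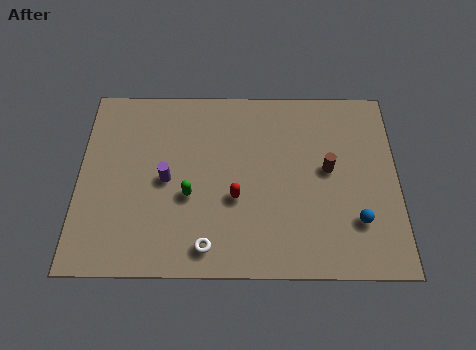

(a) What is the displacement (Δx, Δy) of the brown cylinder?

(2.2, -0.8)

The brown cylinder started near (8.6, 6.0) and ended near (10.8, 5.2).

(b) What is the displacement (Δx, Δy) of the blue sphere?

(-0.2, 0.9)

The blue sphere started near (12.2, 1.7) and ended near (12.0, 2.6).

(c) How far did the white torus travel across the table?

2.5

The white torus was near (3.9, 3.1) before and (5.6, 1.3) after, so it travelled √(1.7² + 1.8²) ≈ 2.5 units.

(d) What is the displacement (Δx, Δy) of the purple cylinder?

(0.8, 0.5)

The purple cylinder was at about (3.0, 4.1) and moved to about (3.8, 4.6).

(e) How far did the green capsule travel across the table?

2.4

From (6.4, 2.0) to (4.8, 3.8), the green capsule covered √(1.6² + 1.8²) ≈ 2.4 units.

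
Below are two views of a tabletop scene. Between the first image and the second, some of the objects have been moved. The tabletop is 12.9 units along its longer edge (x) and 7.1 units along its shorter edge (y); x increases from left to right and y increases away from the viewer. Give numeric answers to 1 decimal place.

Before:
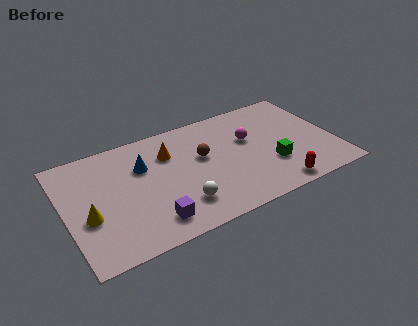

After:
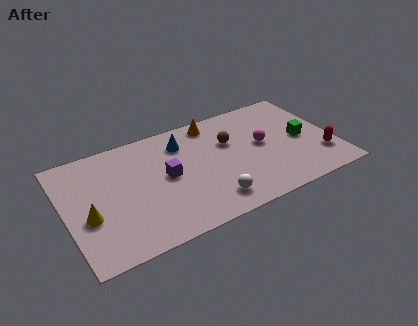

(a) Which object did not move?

the yellow cone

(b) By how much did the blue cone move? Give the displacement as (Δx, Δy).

(2.0, 0.7)

The blue cone started near (3.8, 4.8) and ended near (5.8, 5.5).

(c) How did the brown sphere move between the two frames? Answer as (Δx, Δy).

(1.4, 0.4)

From the two frames, the brown sphere sits at roughly (6.6, 4.2) before and (8.0, 4.6) after.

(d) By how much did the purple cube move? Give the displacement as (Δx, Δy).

(1.0, 2.4)

From the two frames, the purple cube sits at roughly (3.8, 1.3) before and (4.8, 3.7) after.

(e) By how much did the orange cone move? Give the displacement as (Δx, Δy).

(2.3, 1.1)

The orange cone started near (5.1, 5.1) and ended near (7.4, 6.2).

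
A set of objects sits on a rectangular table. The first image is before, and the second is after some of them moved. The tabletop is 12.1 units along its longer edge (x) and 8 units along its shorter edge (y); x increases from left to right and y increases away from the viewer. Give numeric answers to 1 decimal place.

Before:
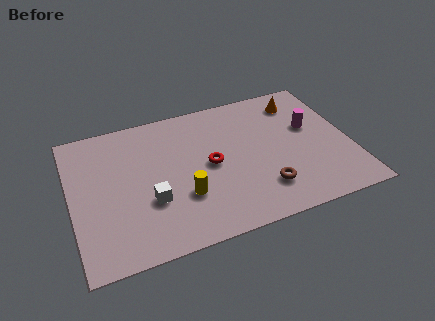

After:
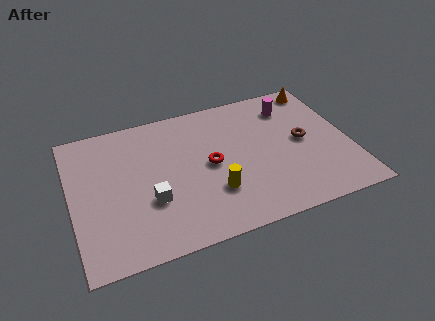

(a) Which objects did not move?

the red torus and the white cube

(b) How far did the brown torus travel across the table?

3.0

The brown torus was near (8.1, 1.9) before and (10.1, 4.1) after, so it travelled √(2.0² + 2.2²) ≈ 3.0 units.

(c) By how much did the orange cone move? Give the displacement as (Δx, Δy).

(1.0, 0.6)

The orange cone started near (10.2, 6.5) and ended near (11.2, 7.1).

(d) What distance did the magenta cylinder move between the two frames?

1.7

The magenta cylinder moved from about (10.5, 4.8) to (9.8, 6.3), a distance of √(0.7² + 1.5²) ≈ 1.7.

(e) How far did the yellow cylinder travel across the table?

1.3

The yellow cylinder moved from about (4.7, 2.6) to (6.0, 2.4), a distance of √(1.3² + 0.2²) ≈ 1.3.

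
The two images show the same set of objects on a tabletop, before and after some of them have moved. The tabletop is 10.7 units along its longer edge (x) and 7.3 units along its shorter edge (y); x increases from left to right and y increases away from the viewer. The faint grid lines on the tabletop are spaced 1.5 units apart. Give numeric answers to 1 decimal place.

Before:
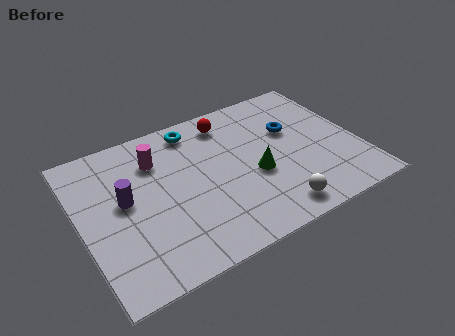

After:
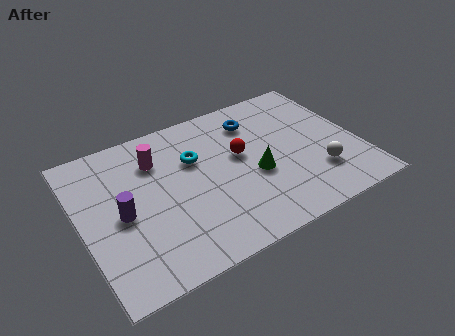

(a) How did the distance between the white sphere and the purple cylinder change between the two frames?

+1.4

They were about 6.1 units apart before and 7.5 after — 1.4 units further apart.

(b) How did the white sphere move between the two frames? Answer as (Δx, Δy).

(1.9, 1.0)

The white sphere started near (7.0, 1.0) and ended near (8.9, 2.0).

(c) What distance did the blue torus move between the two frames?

1.7

The blue torus was near (8.3, 4.6) before and (7.0, 5.7) after, so it travelled √(1.3² + 1.1²) ≈ 1.7 units.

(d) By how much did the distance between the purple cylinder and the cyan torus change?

-0.5

They were about 3.8 units apart before and 3.3 after — 0.5 units closer together.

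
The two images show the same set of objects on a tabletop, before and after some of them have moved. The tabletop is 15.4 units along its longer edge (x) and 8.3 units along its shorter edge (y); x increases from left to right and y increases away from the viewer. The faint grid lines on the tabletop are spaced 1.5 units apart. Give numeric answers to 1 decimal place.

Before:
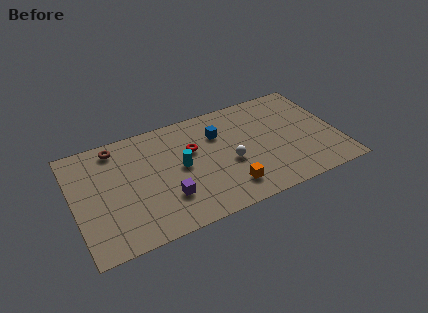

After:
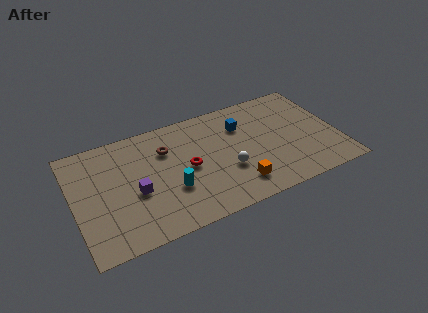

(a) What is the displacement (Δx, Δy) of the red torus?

(-0.4, -1.2)

From the two frames, the red torus sits at roughly (7.0, 5.3) before and (6.6, 4.1) after.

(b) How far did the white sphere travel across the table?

0.5

From (9.0, 3.5) to (8.8, 3.0), the white sphere covered √(0.2² + 0.5²) ≈ 0.5 units.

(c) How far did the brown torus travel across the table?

3.1

The brown torus was near (2.7, 7.2) before and (5.5, 5.9) after, so it travelled √(2.8² + 1.3²) ≈ 3.1 units.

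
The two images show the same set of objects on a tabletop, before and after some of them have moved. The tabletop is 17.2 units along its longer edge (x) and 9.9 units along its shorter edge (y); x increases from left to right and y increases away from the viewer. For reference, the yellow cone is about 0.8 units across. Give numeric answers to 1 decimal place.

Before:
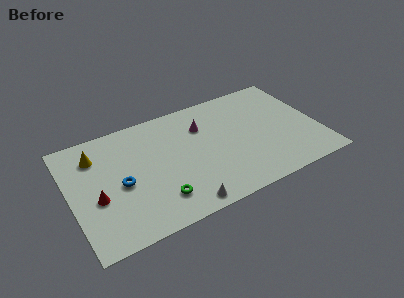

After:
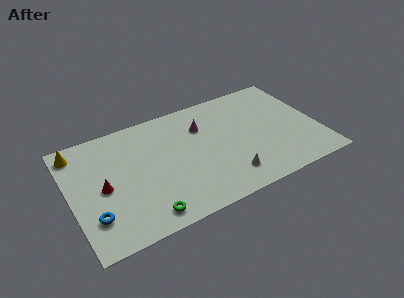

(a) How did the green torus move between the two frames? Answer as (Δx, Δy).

(-1.0, -0.9)

The green torus was at about (5.7, 2.2) and moved to about (4.7, 1.3).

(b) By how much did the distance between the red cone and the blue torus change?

+0.5

Before: roughly 1.8 units apart; after: 2.3. That's 0.5 units further apart.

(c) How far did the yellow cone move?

1.5

The yellow cone moved from about (2.0, 7.6) to (0.8, 8.5), a distance of √(1.2² + 0.9²) ≈ 1.5.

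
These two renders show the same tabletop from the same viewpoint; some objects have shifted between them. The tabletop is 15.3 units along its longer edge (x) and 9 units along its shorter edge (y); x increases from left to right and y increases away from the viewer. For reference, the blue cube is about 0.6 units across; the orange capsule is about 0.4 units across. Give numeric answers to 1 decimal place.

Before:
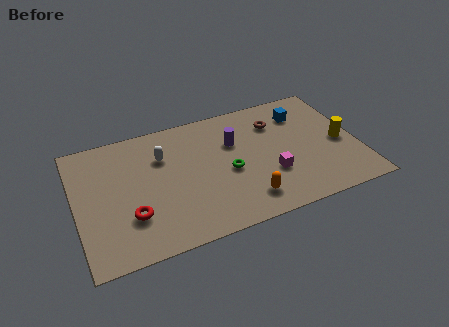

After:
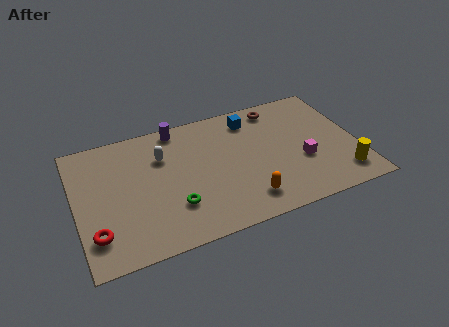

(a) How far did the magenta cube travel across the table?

1.8

The magenta cube moved from about (10.4, 3.0) to (12.2, 3.4), a distance of √(1.8² + 0.4²) ≈ 1.8.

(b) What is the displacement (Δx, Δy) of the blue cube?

(-2.8, 0.5)

The blue cube was at about (12.6, 6.9) and moved to about (9.8, 7.4).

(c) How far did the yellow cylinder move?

2.4

From (14.4, 4.1) to (14.2, 1.7), the yellow cylinder covered √(0.2² + 2.4²) ≈ 2.4 units.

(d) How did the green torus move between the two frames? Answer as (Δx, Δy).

(-3.1, -1.4)

The green torus was at about (8.2, 4.0) and moved to about (5.1, 2.6).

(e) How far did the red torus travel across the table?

2.0

From (2.8, 2.7) to (0.9, 2.1), the red torus covered √(1.9² + 0.6²) ≈ 2.0 units.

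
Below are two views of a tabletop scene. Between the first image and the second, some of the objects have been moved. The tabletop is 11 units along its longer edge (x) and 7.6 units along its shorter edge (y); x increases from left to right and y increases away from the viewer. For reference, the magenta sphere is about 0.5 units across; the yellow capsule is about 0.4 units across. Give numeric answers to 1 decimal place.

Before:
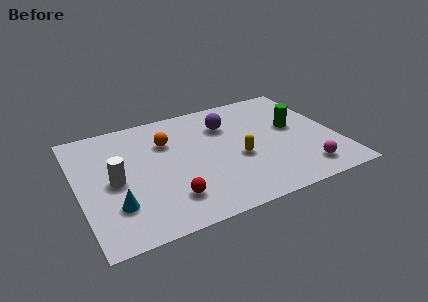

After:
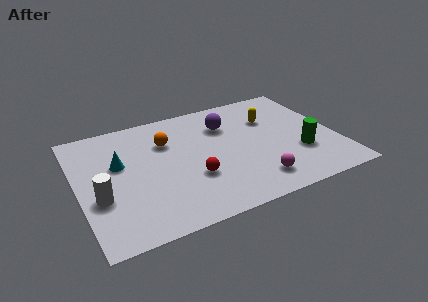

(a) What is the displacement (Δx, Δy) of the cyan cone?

(0.4, 2.5)

The cyan cone was at about (1.4, 2.1) and moved to about (1.8, 4.6).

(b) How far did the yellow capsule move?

2.7

The yellow capsule moved from about (6.7, 3.1) to (8.4, 5.2), a distance of √(1.7² + 2.1²) ≈ 2.7.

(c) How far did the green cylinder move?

1.8

The green cylinder was near (9.3, 4.3) before and (9.3, 2.5) after, so it travelled √(0.0² + 1.8²) ≈ 1.8 units.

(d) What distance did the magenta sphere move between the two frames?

2.1

From (9.3, 1.3) to (7.2, 1.4), the magenta sphere covered √(2.1² + 0.1²) ≈ 2.1 units.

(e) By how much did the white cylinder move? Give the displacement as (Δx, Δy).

(-0.7, -0.8)

The white cylinder started near (1.5, 3.6) and ended near (0.8, 2.8).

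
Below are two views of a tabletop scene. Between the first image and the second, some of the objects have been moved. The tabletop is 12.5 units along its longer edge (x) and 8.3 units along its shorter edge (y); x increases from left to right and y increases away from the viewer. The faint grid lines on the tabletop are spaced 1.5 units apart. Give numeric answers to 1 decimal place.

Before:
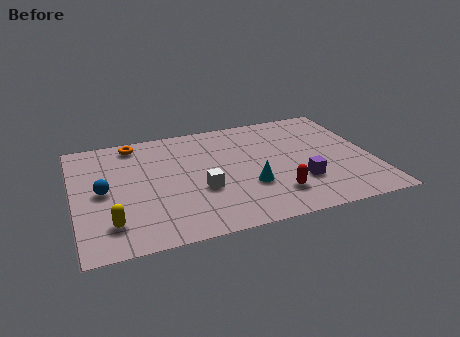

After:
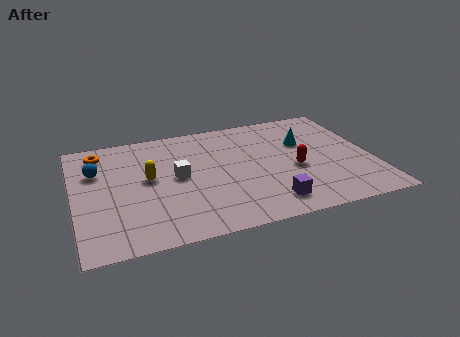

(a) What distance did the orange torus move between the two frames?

1.6

The orange torus moved from about (2.7, 7.3) to (1.2, 6.9), a distance of √(1.5² + 0.4²) ≈ 1.6.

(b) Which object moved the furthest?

the cyan cone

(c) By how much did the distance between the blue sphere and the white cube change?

-0.6

The distance was about 4.1 in the first image and 3.5 in the second, so they moved 0.6 units closer together.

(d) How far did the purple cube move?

1.8

The purple cube moved from about (9.3, 2.5) to (7.9, 1.4), a distance of √(1.4² + 1.1²) ≈ 1.8.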